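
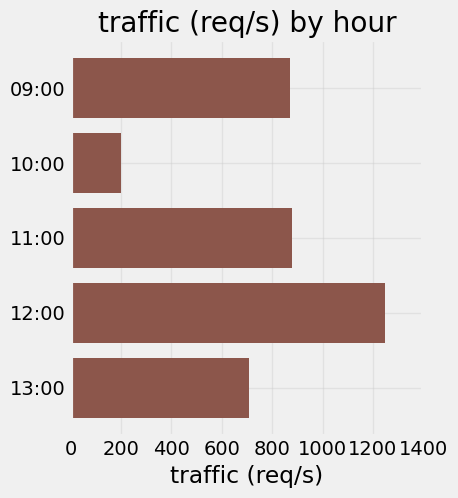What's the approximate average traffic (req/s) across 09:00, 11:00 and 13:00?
(800 + 800 + 800) / 3 ≈ 800.

≈ 800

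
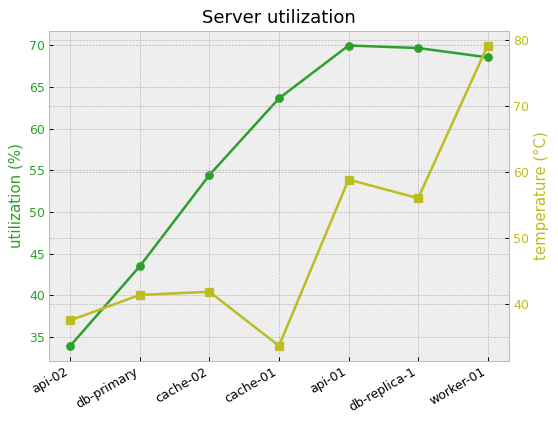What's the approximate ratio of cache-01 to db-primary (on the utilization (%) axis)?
cache-01 ≈ 65, db-primary ≈ 45; 65/45 ≈ 1.44.

≈ 1.44×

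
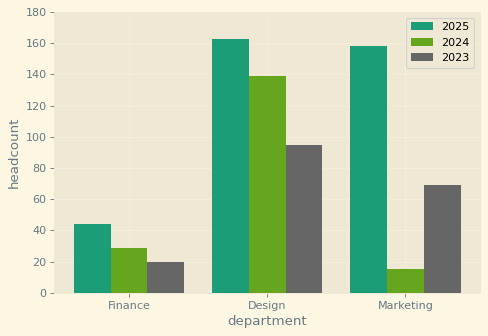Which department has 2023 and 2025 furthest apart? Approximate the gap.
Marketing: 2023 ≈ 60, 2025 ≈ 160 → gap ≈ 100. Next-largest (Design) is only ≈ 60.

Marketing, ≈ 100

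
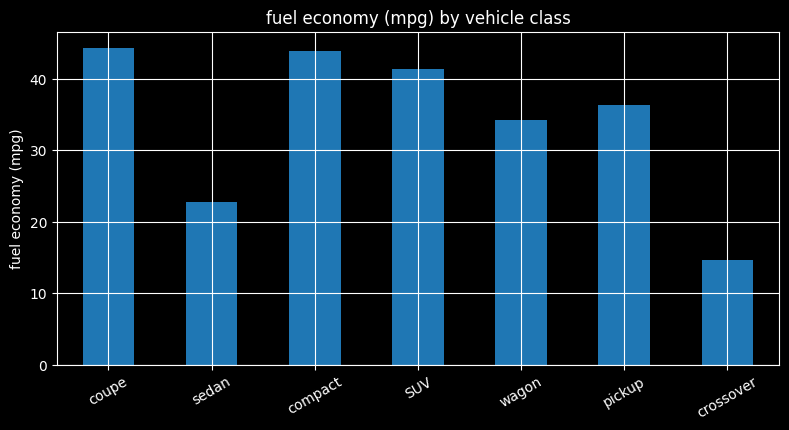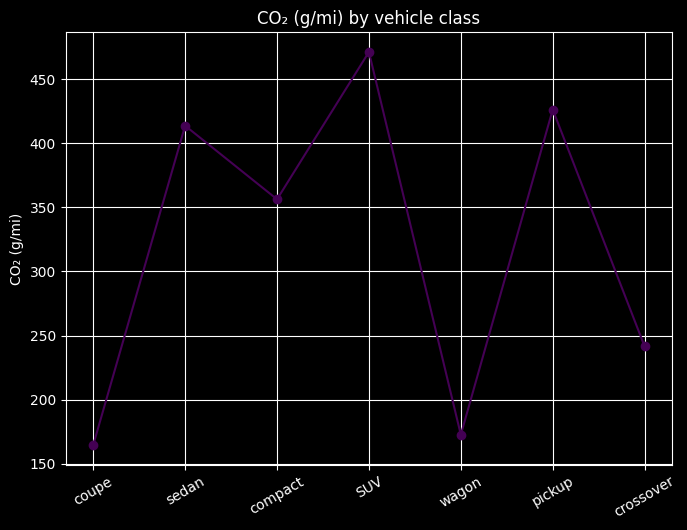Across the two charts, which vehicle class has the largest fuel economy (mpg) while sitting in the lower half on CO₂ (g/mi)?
coupe

Chart 2 median CO₂ (g/mi) ≈ 350; below-median vehicle classes: coupe, wagon, crossover. Among those, coupe has the highest fuel economy (mpg) (≈ 45).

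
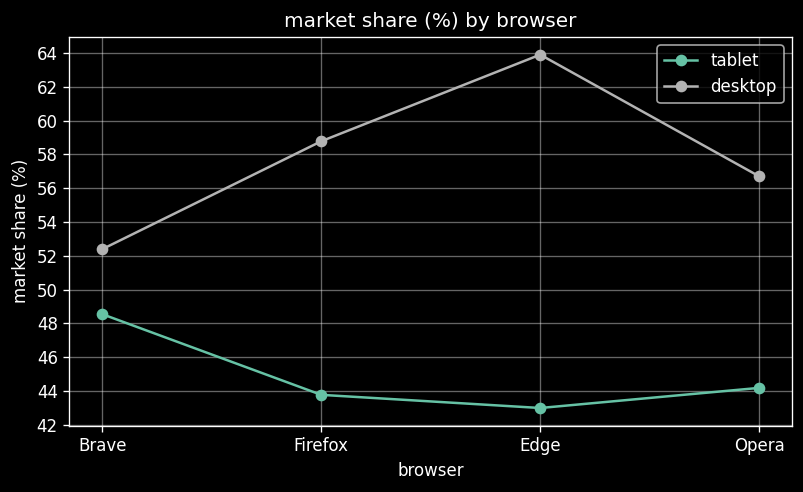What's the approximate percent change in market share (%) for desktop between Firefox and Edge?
Firefox ≈ 58, Edge ≈ 64; (64 − 58) / 58 ≈ +10.3%.

≈ +10.3%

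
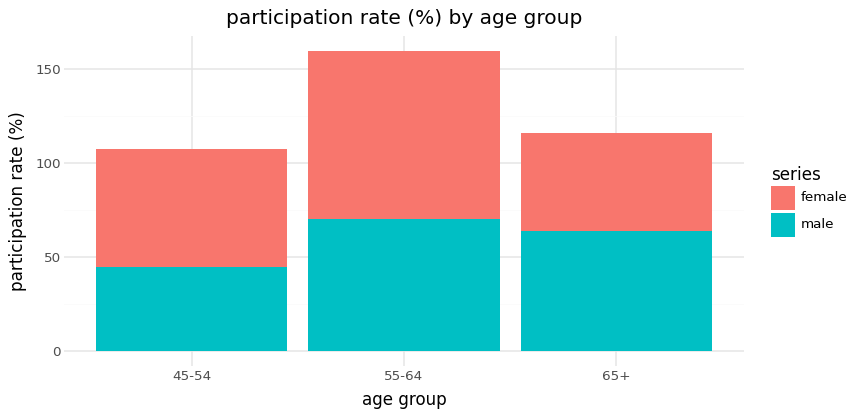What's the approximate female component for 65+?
female top ≈ 120, bottom ≈ 60; segment ≈ 60.

≈ 60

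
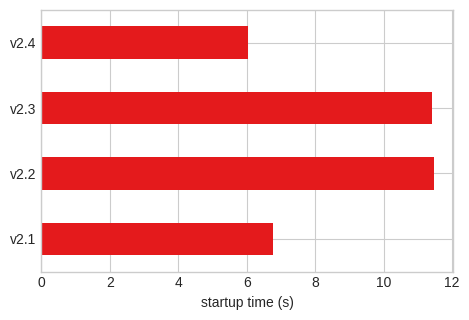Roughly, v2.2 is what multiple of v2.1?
≈ 1.57×

v2.2 ≈ 11, v2.1 ≈ 7; 11/7 ≈ 1.57.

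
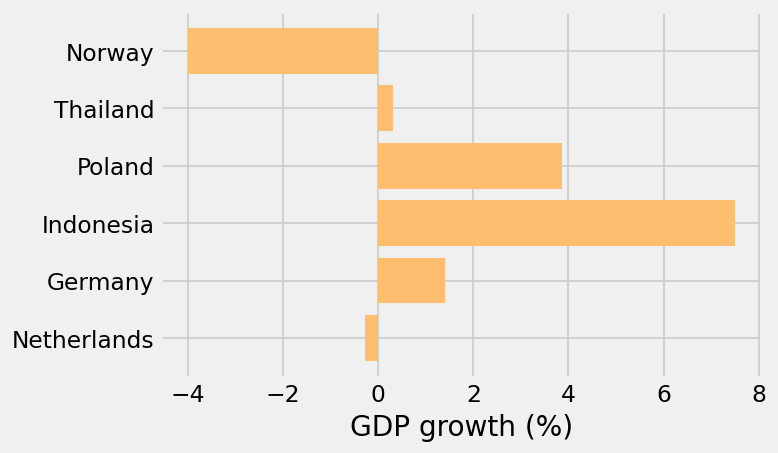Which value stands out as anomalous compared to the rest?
Indonesia ≈ 7; the rest sit between ≈ -4 and ≈ 4.

Indonesia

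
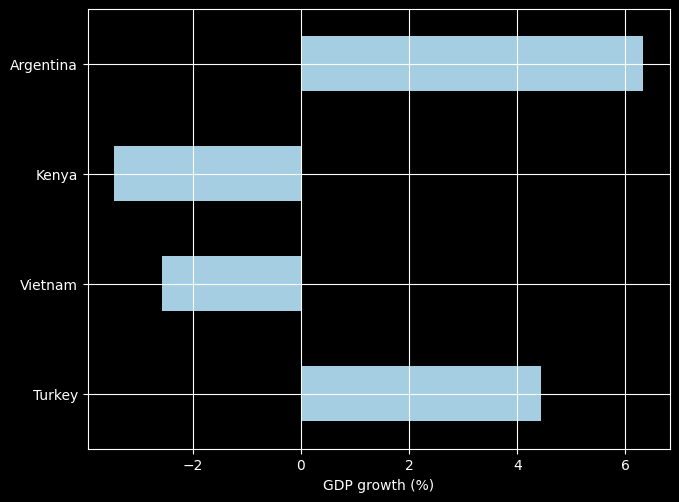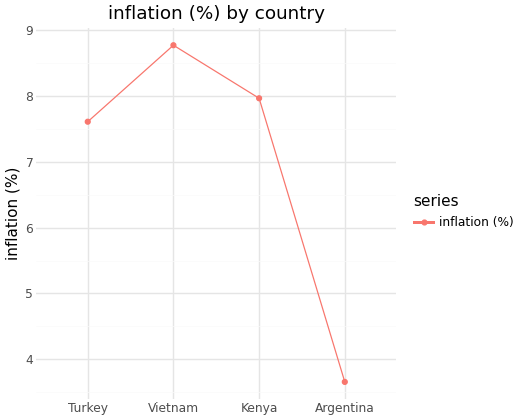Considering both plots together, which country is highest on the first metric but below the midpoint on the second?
Argentina

Chart 2 median inflation (%) ≈ 8; below-median countries: Turkey, Argentina. Among those, Argentina has the highest GDP growth (%) (≈ 6).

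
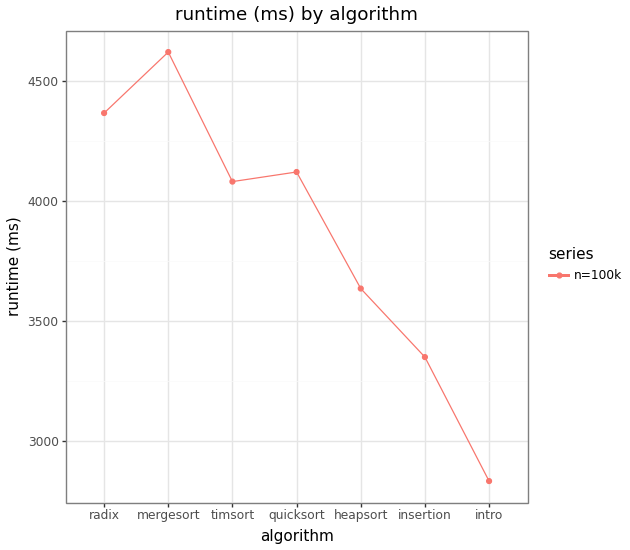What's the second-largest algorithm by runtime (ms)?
Top 3: mergesort ≈ 4600, radix ≈ 4400, quicksort ≈ 4200.

radix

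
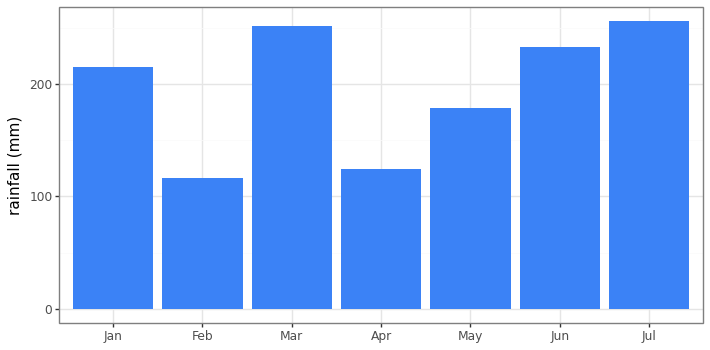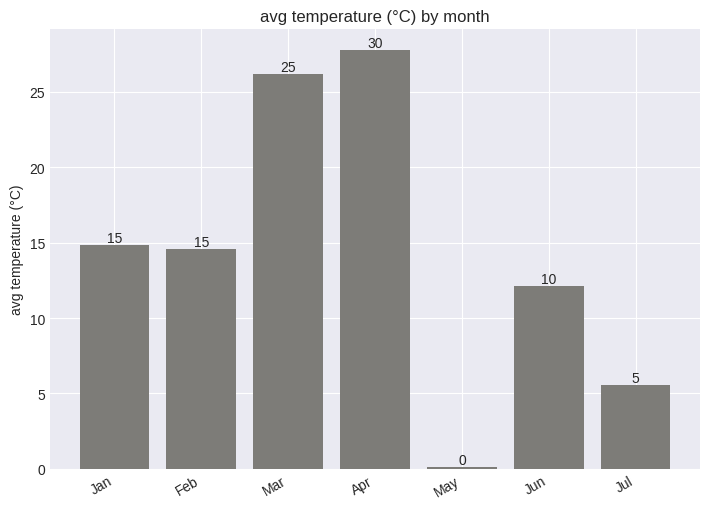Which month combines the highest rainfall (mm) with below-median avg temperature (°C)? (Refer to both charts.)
Chart 2 median avg temperature (°C) ≈ 15; below-median months: May, Jun, Jul. Among those, Jul has the highest rainfall (mm) (≈ 250).

Jul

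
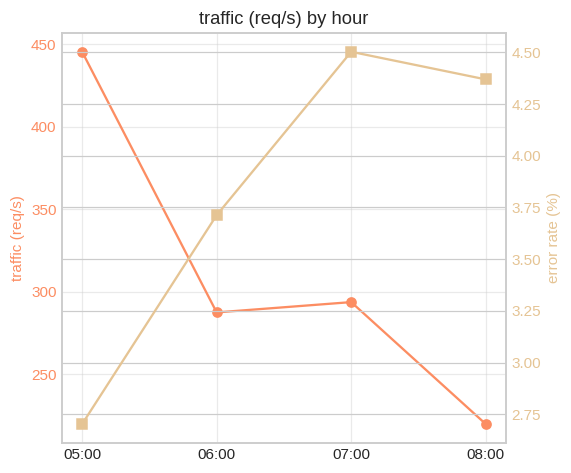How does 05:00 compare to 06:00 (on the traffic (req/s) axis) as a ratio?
≈ 1.57×

05:00 ≈ 440, 06:00 ≈ 280; 440/280 ≈ 1.57.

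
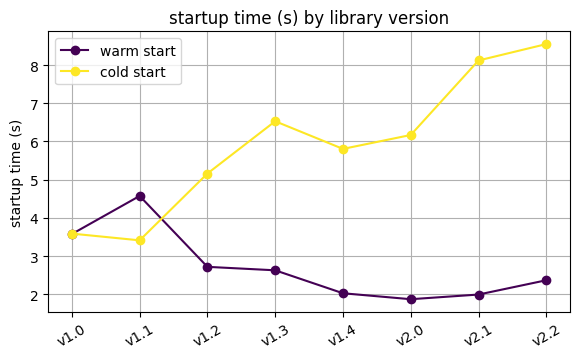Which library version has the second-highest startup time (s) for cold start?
v2.1

Top 3 for cold start: v2.2 ≈ 9, v2.1 ≈ 8, v1.3 ≈ 7.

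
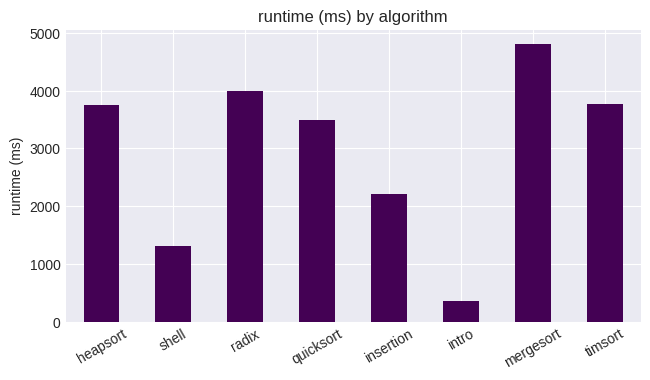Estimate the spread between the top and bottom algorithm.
≈ 4500

Max mergesort ≈ 5000, min intro ≈ 500; range ≈ 4500.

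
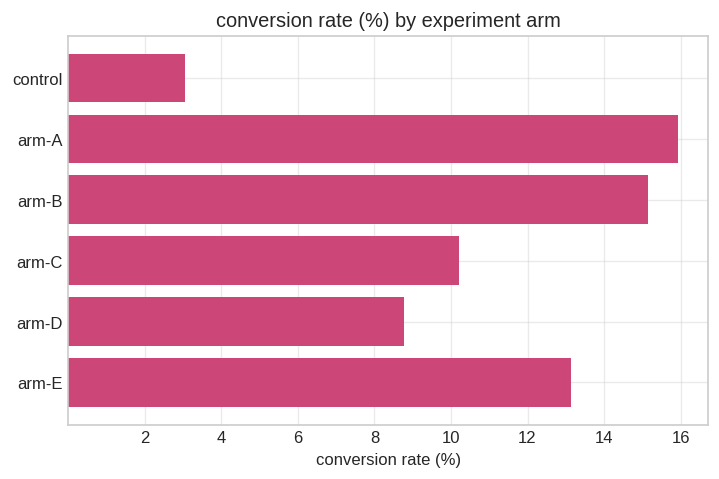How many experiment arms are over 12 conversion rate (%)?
Above 12: arm-A, arm-B, arm-E.

3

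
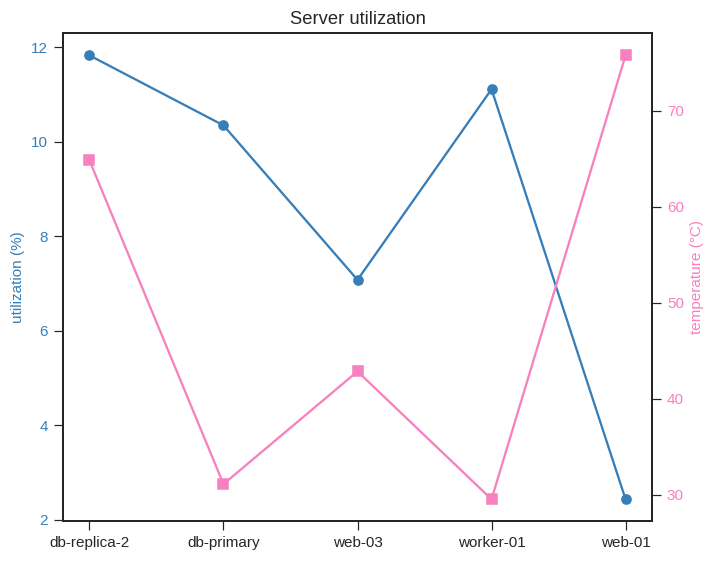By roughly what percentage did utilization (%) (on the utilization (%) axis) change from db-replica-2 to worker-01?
≈ -8.3%

db-replica-2 ≈ 12, worker-01 ≈ 11; (11 − 12) / 12 ≈ -8.3%.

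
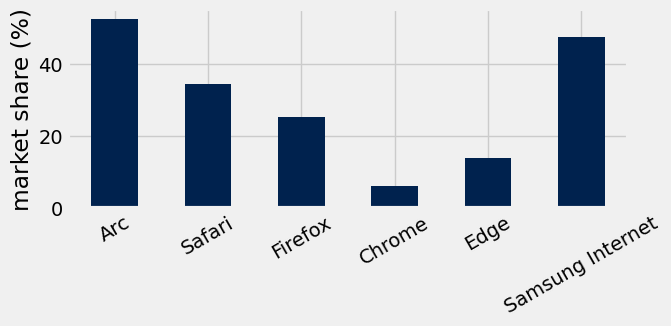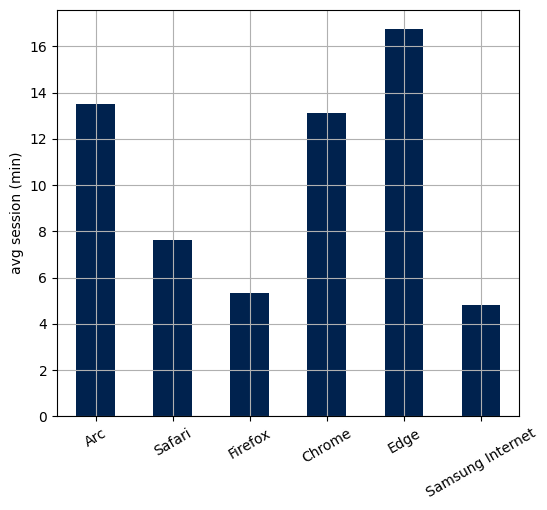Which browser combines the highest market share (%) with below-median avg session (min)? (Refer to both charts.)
Samsung Internet

Chart 2 median avg session (min) ≈ 10; below-median browsers: Safari, Firefox, Samsung Internet. Among those, Samsung Internet has the highest market share (%) (≈ 45).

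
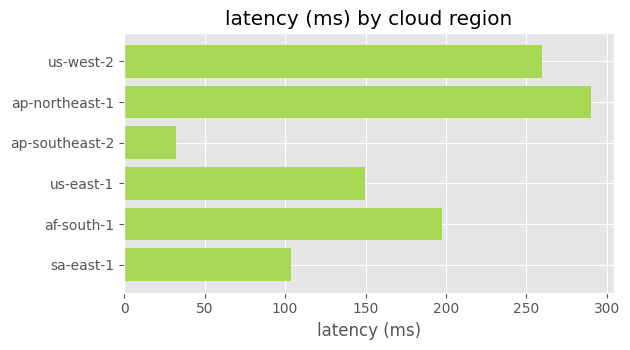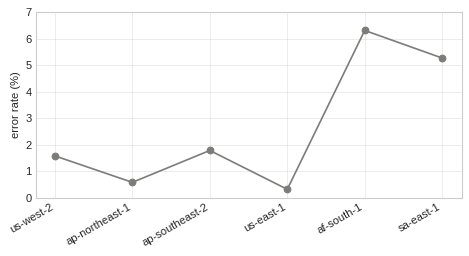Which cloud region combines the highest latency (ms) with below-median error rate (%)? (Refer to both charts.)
Chart 2 median error rate (%) ≈ 2; below-median cloud regions: us-west-2, ap-northeast-1, us-east-1. Among those, ap-northeast-1 has the highest latency (ms) (≈ 300).

ap-northeast-1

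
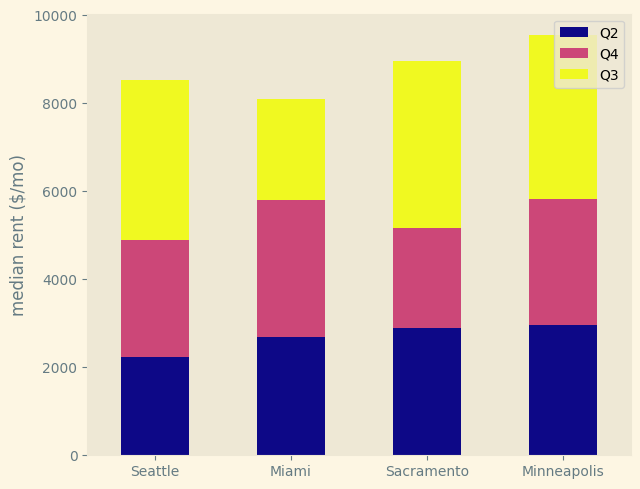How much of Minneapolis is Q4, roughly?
Q4 top ≈ 6000, bottom ≈ 3000; segment ≈ 3000.

≈ 3000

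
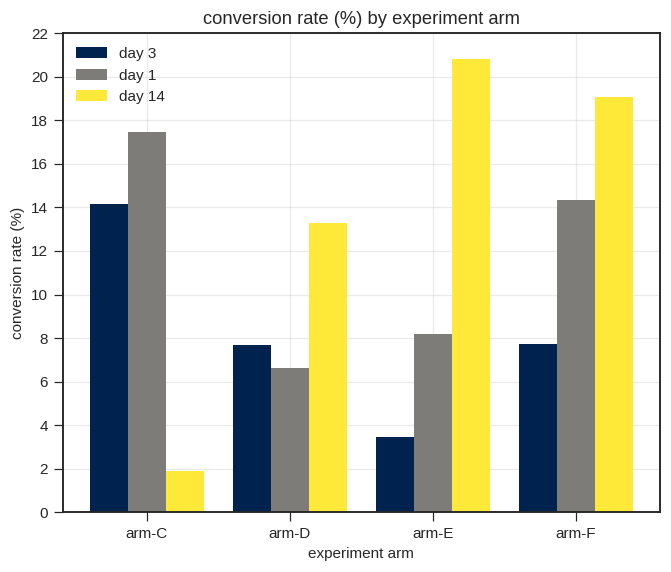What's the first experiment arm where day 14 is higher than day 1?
arm-D

arm-C: day 14 ≈ 2 vs day 1 ≈ 18 (not yet); arm-D: day 14 ≈ 14 vs day 1 ≈ 6 (first crossover).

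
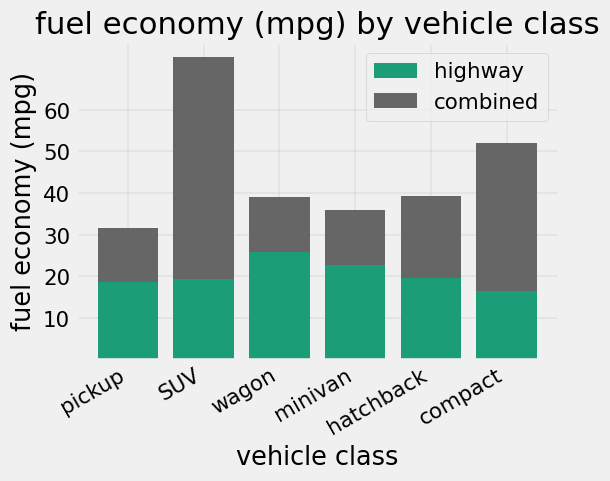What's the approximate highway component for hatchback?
≈ 20

highway top ≈ 20, bottom ≈ 0; segment ≈ 20.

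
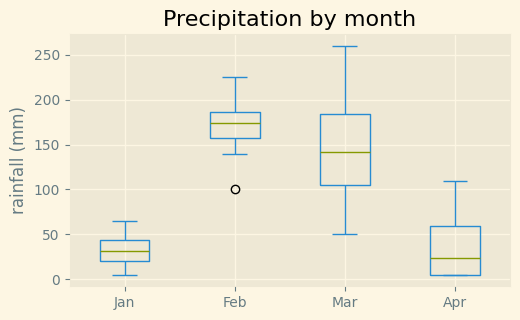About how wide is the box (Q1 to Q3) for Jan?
≈ 20

Q3 ≈ 40, Q1 ≈ 20; IQR ≈ 20.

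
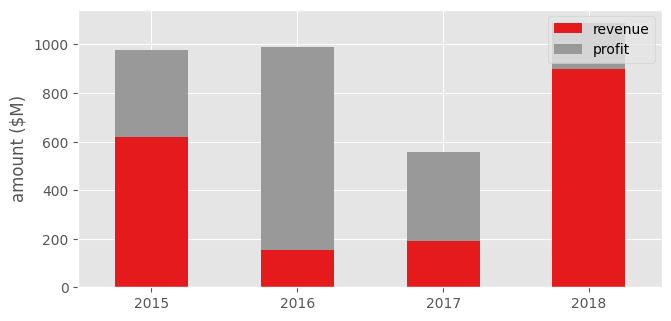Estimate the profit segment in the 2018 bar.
profit top ≈ 1100, bottom ≈ 900; segment ≈ 200.

≈ 200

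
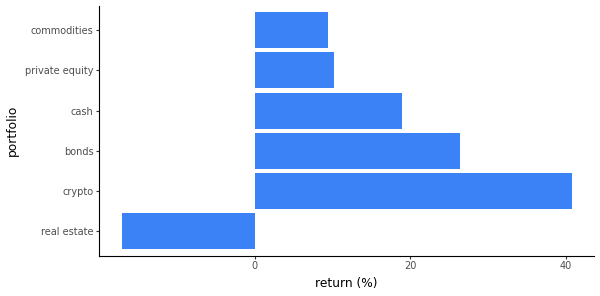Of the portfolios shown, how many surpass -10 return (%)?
Above -10: crypto, bonds, cash, private equity, commodities.

5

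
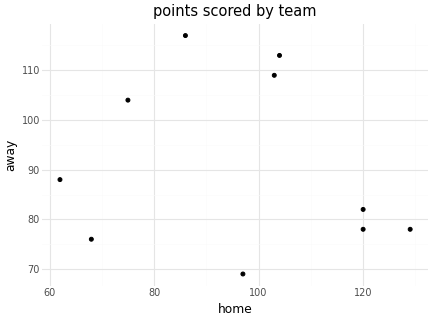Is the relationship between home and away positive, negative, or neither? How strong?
no clear correlation

Points are roughly uncorrelated; weak (|r| ≈ 0.2).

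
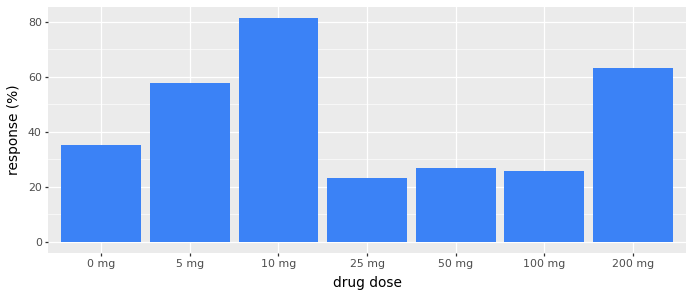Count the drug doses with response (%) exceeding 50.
3

Above 50: 5 mg, 10 mg, 200 mg.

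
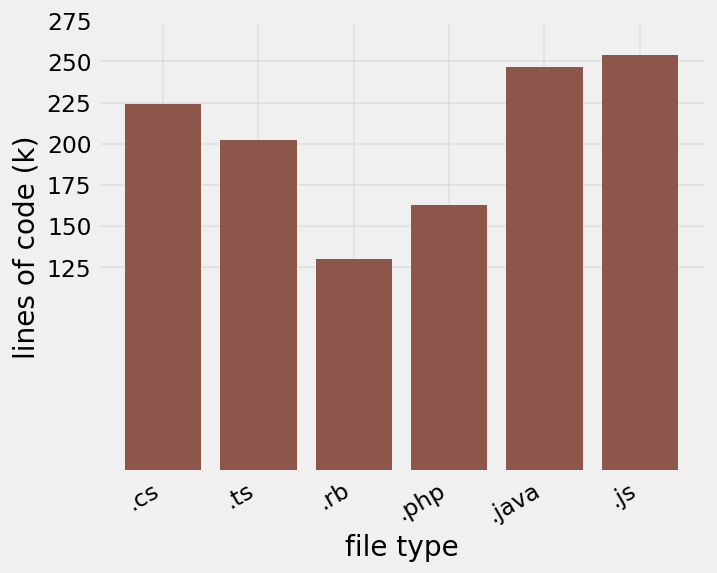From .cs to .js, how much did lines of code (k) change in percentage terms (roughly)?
≈ +11.1%

.cs ≈ 225, .js ≈ 250; (250 − 225) / 225 ≈ +11.1%.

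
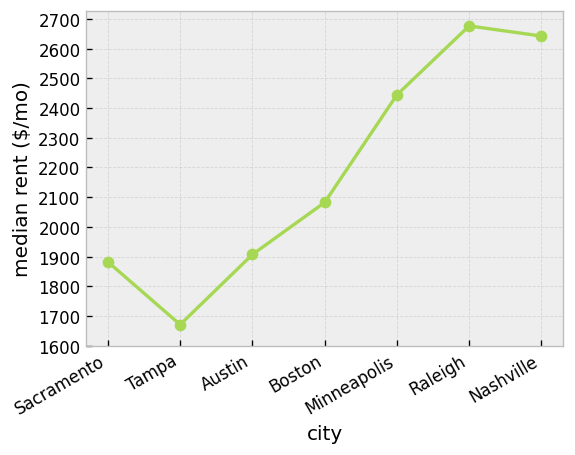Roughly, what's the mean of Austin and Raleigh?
≈ 2300

(1900 + 2700) / 2 ≈ 2300.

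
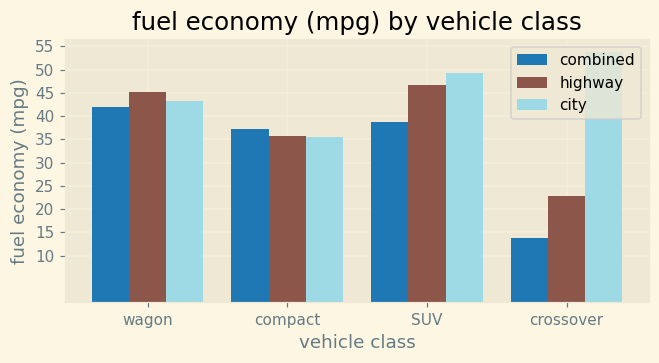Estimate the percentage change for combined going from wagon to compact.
≈ -12.5%

wagon ≈ 40, compact ≈ 35; (35 − 40) / 40 ≈ -12.5%.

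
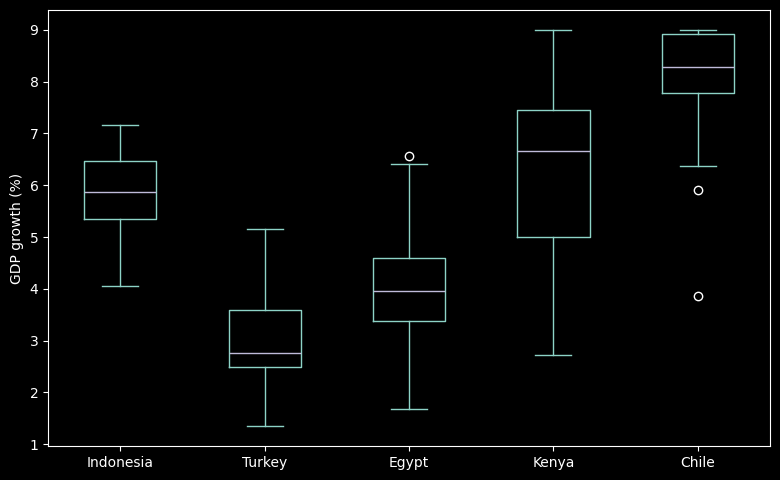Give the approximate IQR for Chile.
Q3 ≈ 9.0, Q1 ≈ 8.0; IQR ≈ 1.0.

≈ 1.0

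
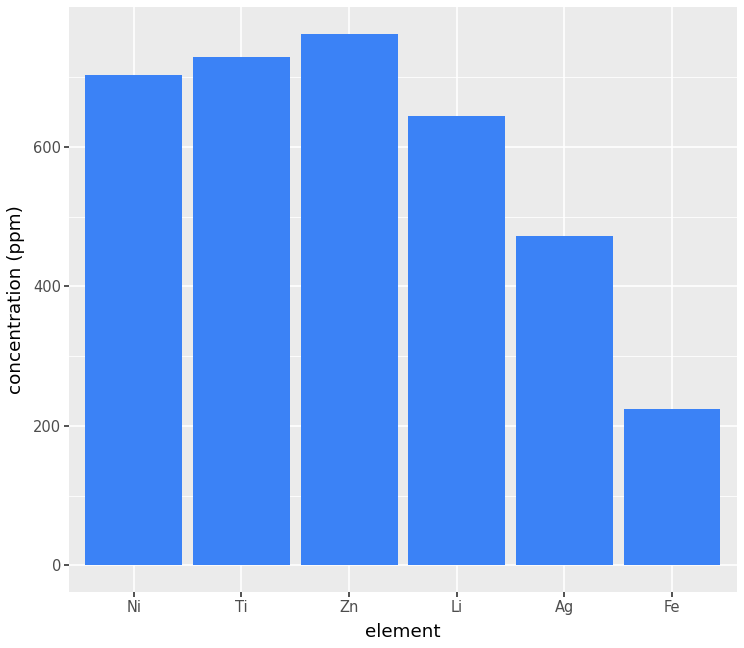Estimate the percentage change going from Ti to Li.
Ti ≈ 700, Li ≈ 600; (600 − 700) / 700 ≈ -14.3%.

≈ -14.3%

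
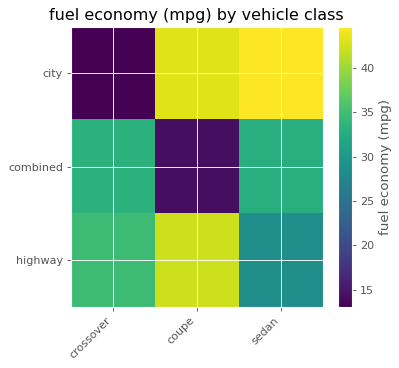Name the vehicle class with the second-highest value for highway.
Top 3 for highway: coupe ≈ 40, crossover ≈ 35, sedan ≈ 30.

crossover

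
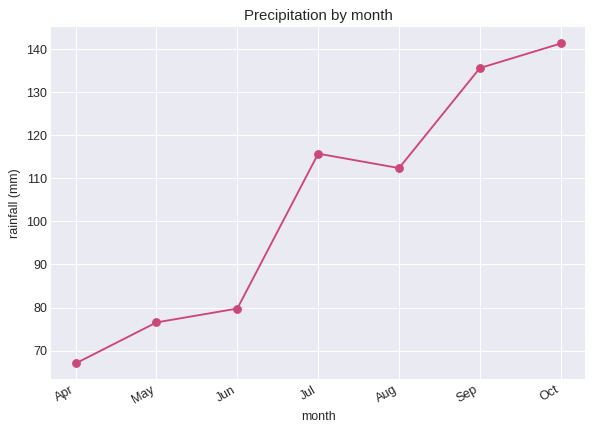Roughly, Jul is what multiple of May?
Jul ≈ 120, May ≈ 80; 120/80 ≈ 1.5.

≈ 1.5×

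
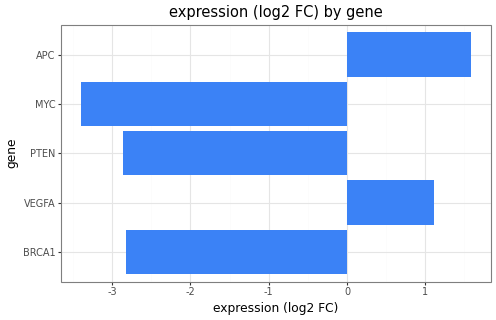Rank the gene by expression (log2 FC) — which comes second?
Top 3: APC ≈ 1.5, VEGFA ≈ 1.0, BRCA1 ≈ -3.0.

VEGFA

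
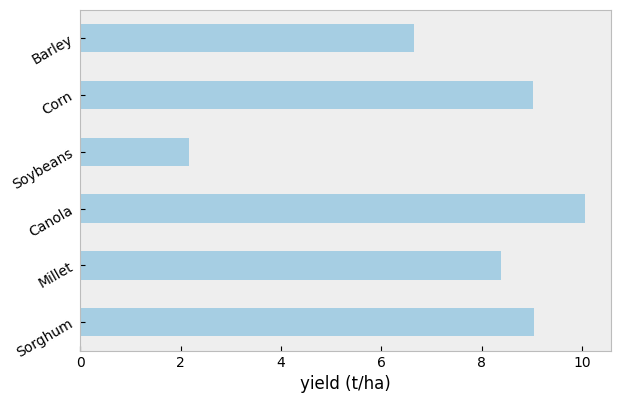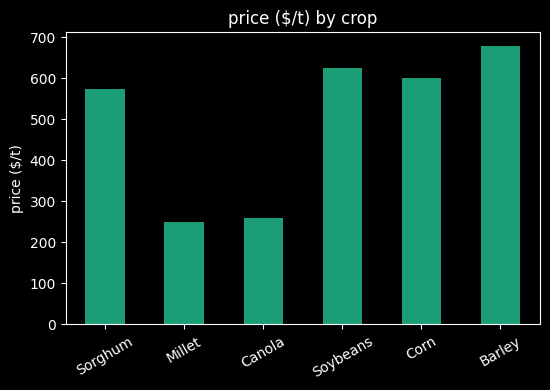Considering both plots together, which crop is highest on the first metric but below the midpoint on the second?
Chart 2 median price ($/t) ≈ 600; below-median crops: Sorghum, Millet, Canola. Among those, Canola has the highest yield (t/ha) (≈ 10).

Canola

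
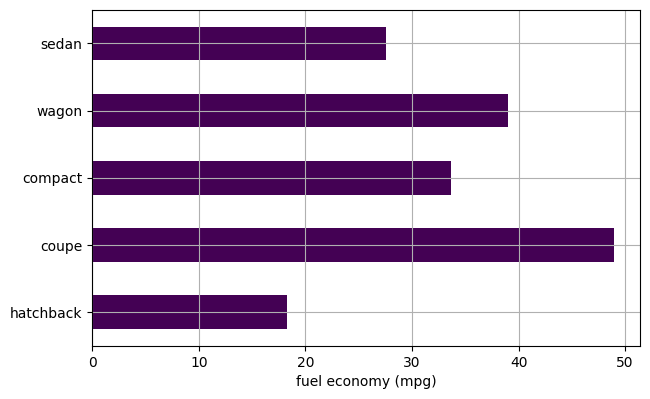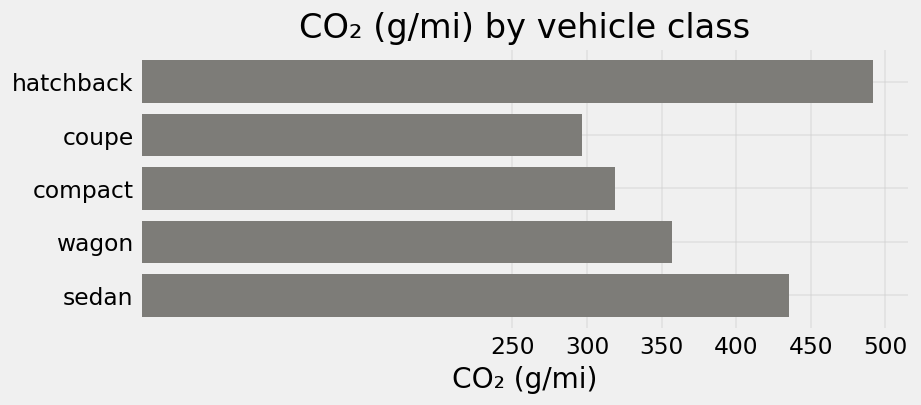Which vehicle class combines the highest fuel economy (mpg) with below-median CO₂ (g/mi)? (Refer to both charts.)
Chart 2 median CO₂ (g/mi) ≈ 350; below-median vehicle classes: coupe, compact. Among those, coupe has the highest fuel economy (mpg) (≈ 50).

coupe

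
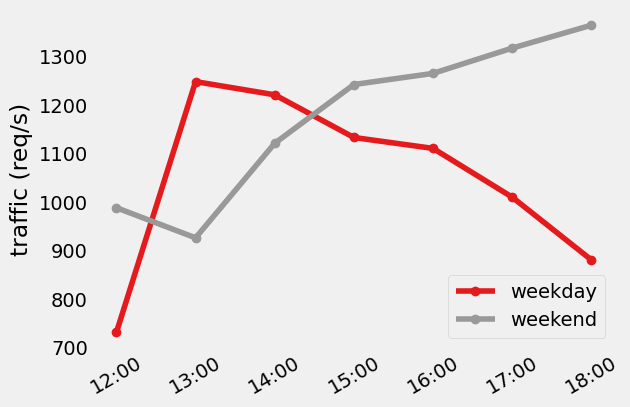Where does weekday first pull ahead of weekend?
12:00: weekday ≈ 700 vs weekend ≈ 1000 (not yet); 13:00: weekday ≈ 1200 vs weekend ≈ 900 (first crossover).

13:00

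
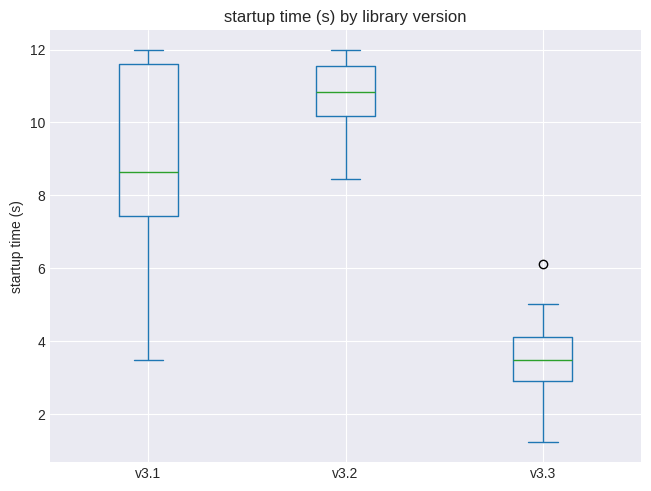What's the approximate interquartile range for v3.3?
≈ 1

Q3 ≈ 4, Q1 ≈ 3; IQR ≈ 1.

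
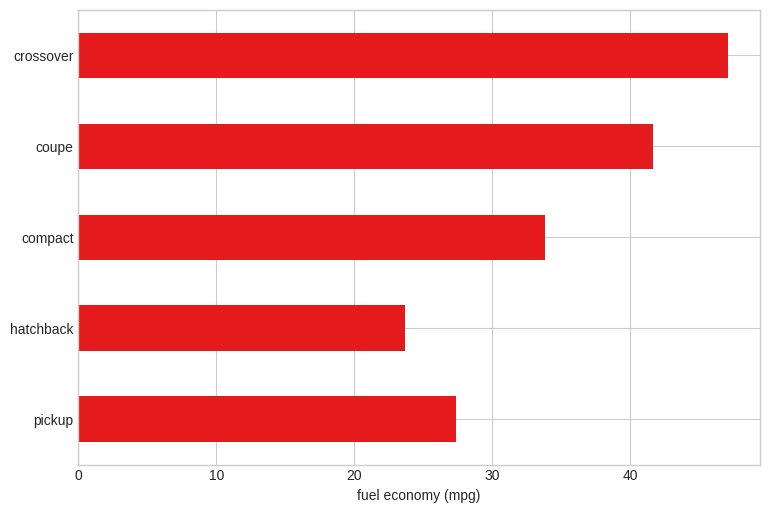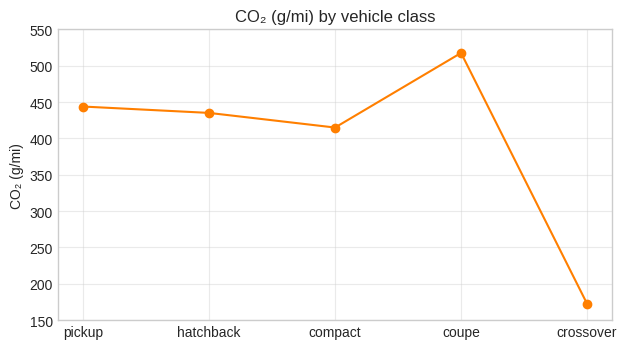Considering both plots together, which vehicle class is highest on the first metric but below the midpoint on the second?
Chart 2 median CO₂ (g/mi) ≈ 450; below-median vehicle classes: compact, crossover. Among those, crossover has the highest fuel economy (mpg) (≈ 45).

crossover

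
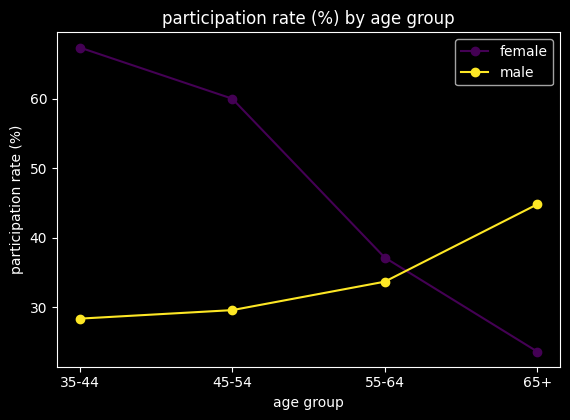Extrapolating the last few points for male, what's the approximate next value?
Last three: 30, 35, 45 → slope ≈ 7.5/step → next ≈ 52.5.

≈ 52.5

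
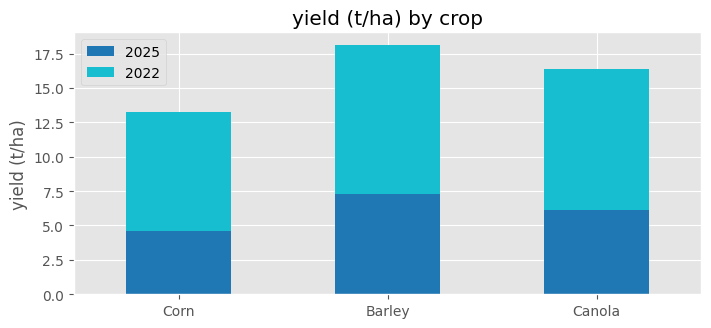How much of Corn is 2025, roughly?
≈ 4

2025 top ≈ 4, bottom ≈ 0; segment ≈ 4.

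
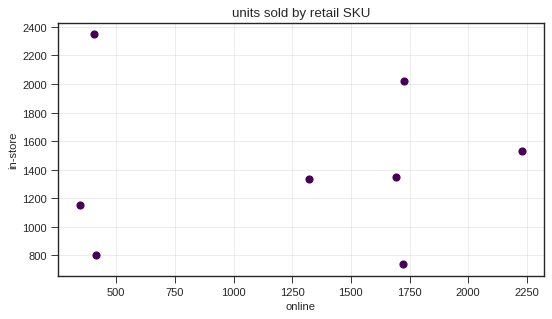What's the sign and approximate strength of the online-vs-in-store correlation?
no clear correlation

Points are roughly uncorrelated; weak (|r| ≈ 0.0).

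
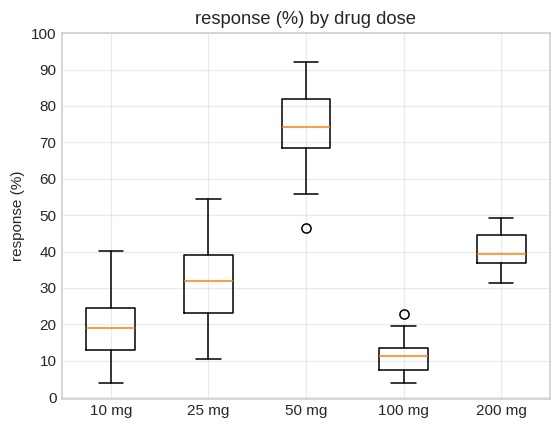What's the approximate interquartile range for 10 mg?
≈ 10

Q3 ≈ 20, Q1 ≈ 10; IQR ≈ 10.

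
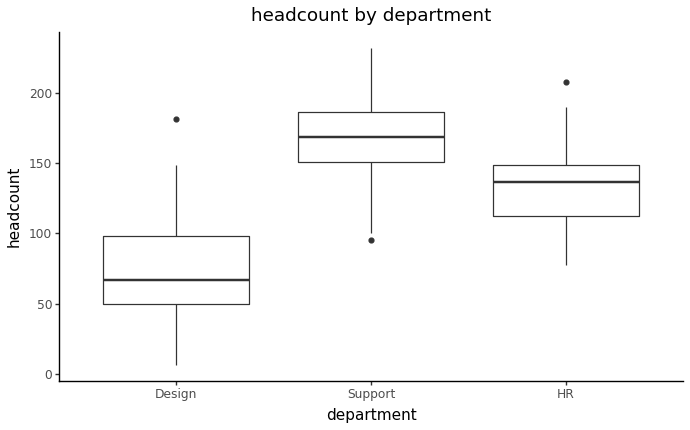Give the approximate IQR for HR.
Q3 ≈ 150, Q1 ≈ 110; IQR ≈ 40.

≈ 40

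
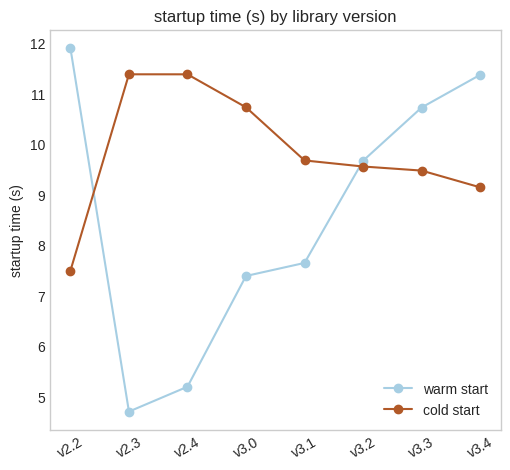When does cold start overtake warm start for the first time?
v2.3

v2.2: cold start ≈ 7 vs warm start ≈ 12 (not yet); v2.3: cold start ≈ 11 vs warm start ≈ 5 (first crossover).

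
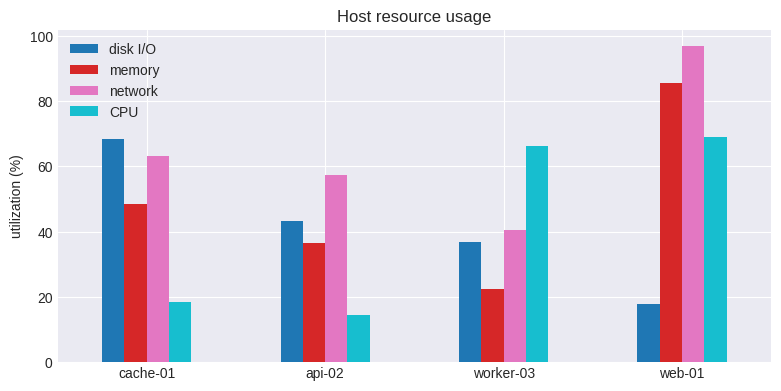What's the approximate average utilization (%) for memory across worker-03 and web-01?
(20 + 90) / 2 ≈ 55.

≈ 55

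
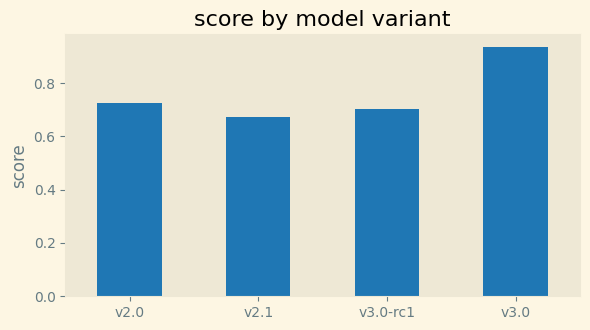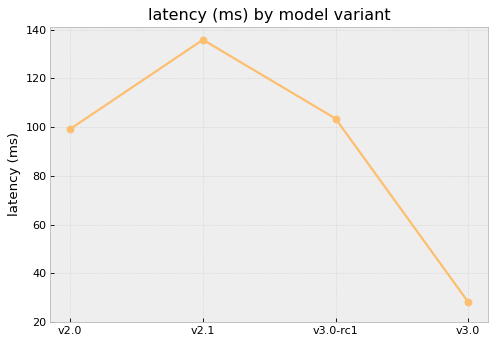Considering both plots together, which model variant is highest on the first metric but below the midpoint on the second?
Chart 2 median latency (ms) ≈ 100; below-median model variants: v2.0, v3.0. Among those, v3.0 has the highest score (≈ 0.9).

v3.0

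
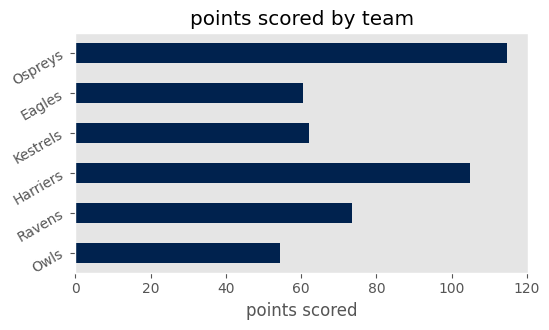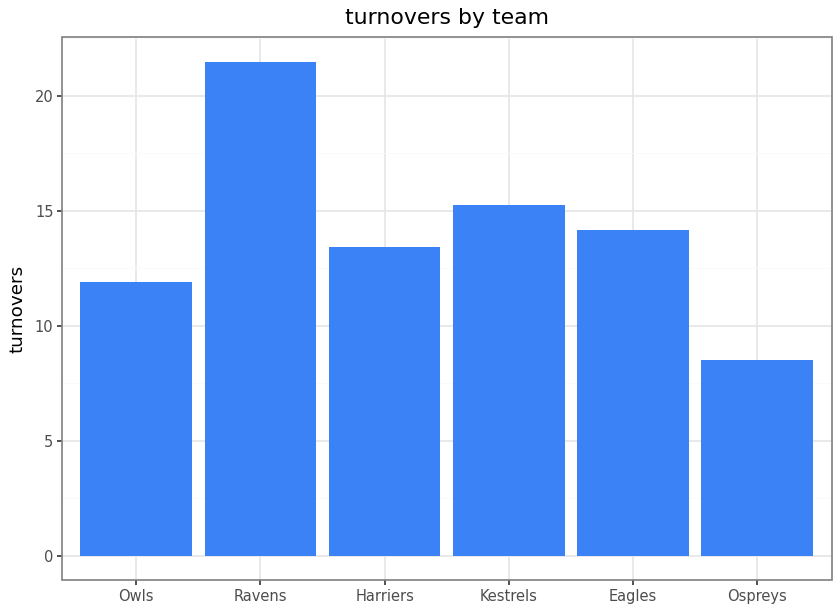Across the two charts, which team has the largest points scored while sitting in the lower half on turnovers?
Ospreys

Chart 2 median turnovers ≈ 14; below-median teams: Owls, Harriers, Ospreys. Among those, Ospreys has the highest points scored (≈ 120).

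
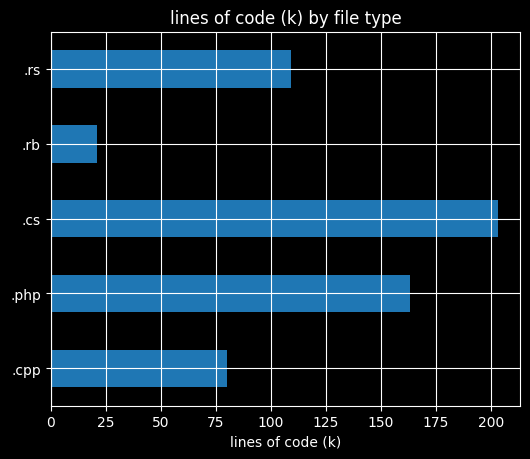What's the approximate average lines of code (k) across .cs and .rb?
≈ 110

(200 + 20) / 2 ≈ 110.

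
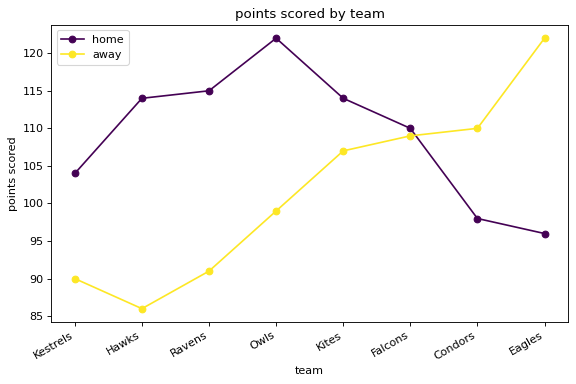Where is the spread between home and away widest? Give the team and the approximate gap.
Hawks: home ≈ 115, away ≈ 85 → gap ≈ 30. Next-largest (Eagles) is only ≈ 25.

Hawks, ≈ 30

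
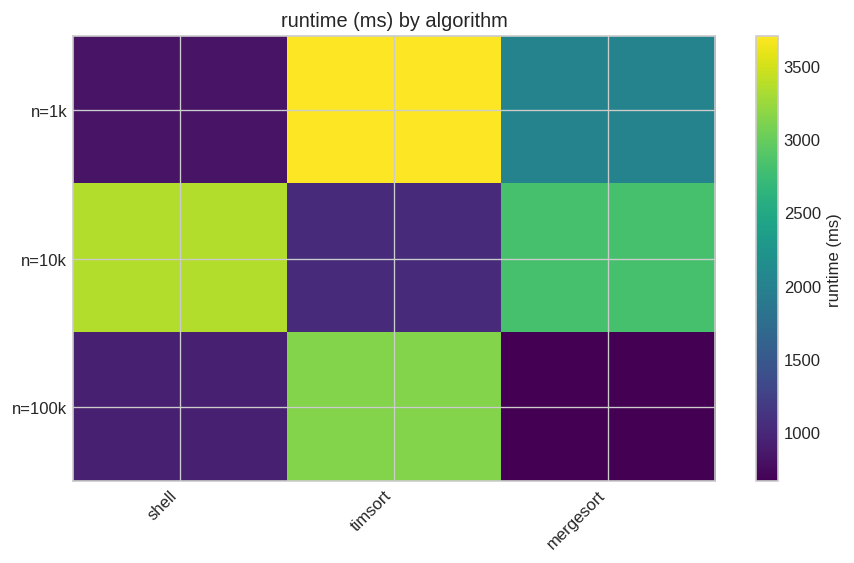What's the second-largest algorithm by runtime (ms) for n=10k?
Top 3 for n=10k: shell ≈ 3500, mergesort ≈ 3000, timsort ≈ 1000.

mergesort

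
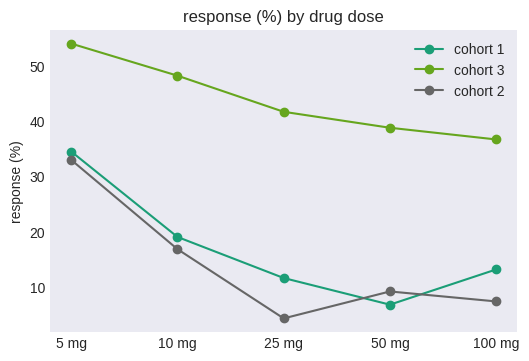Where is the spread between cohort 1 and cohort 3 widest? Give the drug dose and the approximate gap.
50 mg, ≈ 35 %

50 mg: cohort 1 ≈ 5, cohort 3 ≈ 40 → gap ≈ 35. Next-largest (25 mg) is only ≈ 30.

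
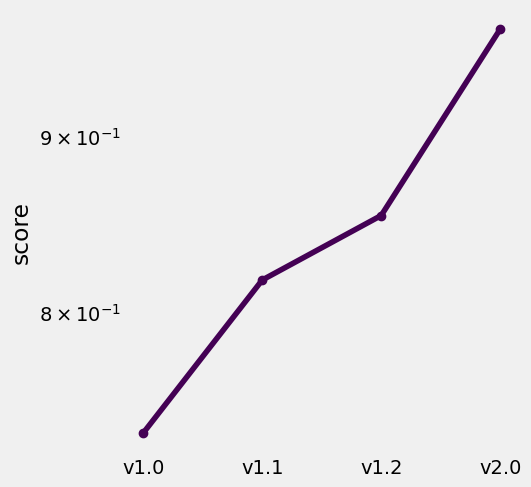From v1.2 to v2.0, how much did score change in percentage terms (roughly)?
≈ +11.6%

v1.2 ≈ 0.86, v2.0 ≈ 0.96; (0.96 − 0.86) / 0.86 ≈ +11.6%.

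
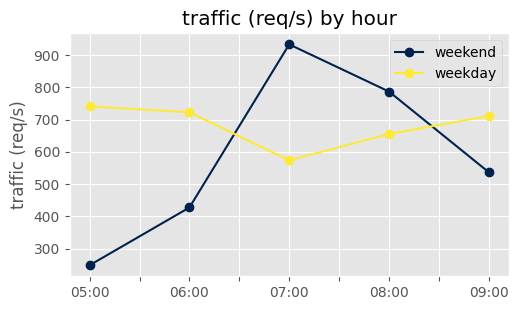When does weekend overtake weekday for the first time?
06:00: weekend ≈ 400 vs weekday ≈ 700 (not yet); 07:00: weekend ≈ 900 vs weekday ≈ 600 (first crossover).

07:00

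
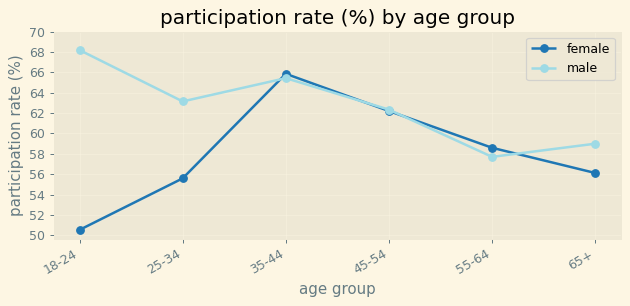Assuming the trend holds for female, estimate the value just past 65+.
Last three: 62, 58, 56 → slope ≈ -3/step → next ≈ 53.

≈ 53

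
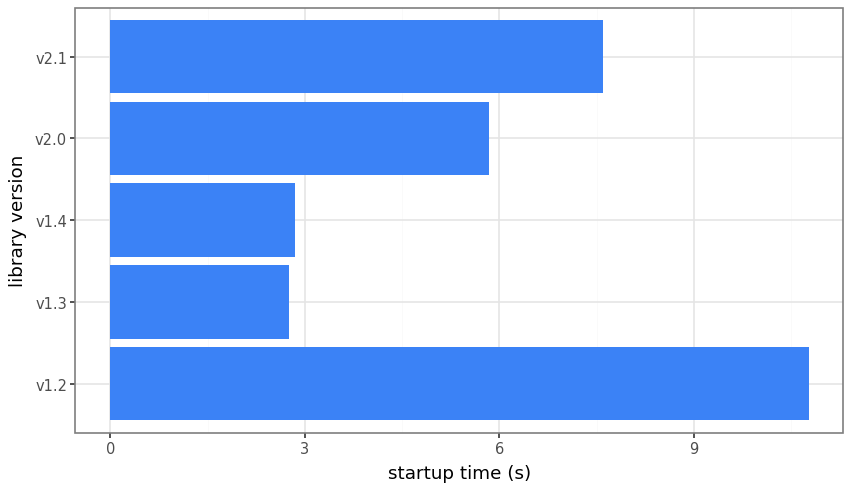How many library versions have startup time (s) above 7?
Above 7: v1.2, v2.1.

2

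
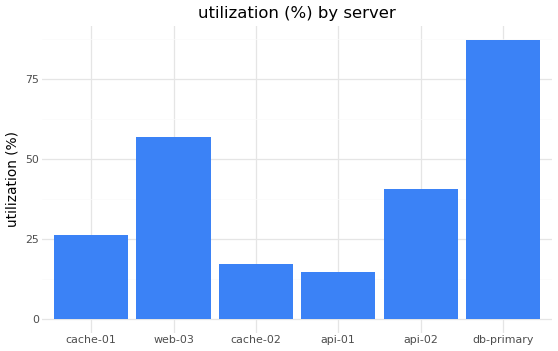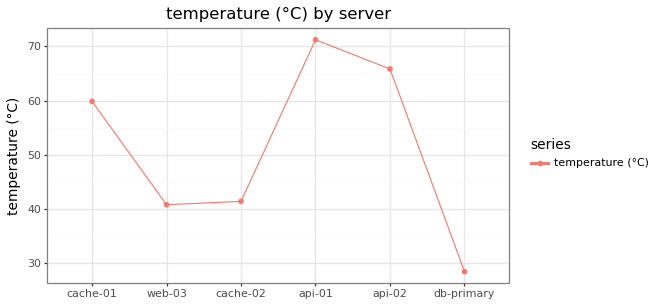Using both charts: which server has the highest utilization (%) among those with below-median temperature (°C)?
db-primary

Chart 2 median temperature (°C) ≈ 50; below-median servers: web-03, cache-02, db-primary. Among those, db-primary has the highest utilization (%) (≈ 90).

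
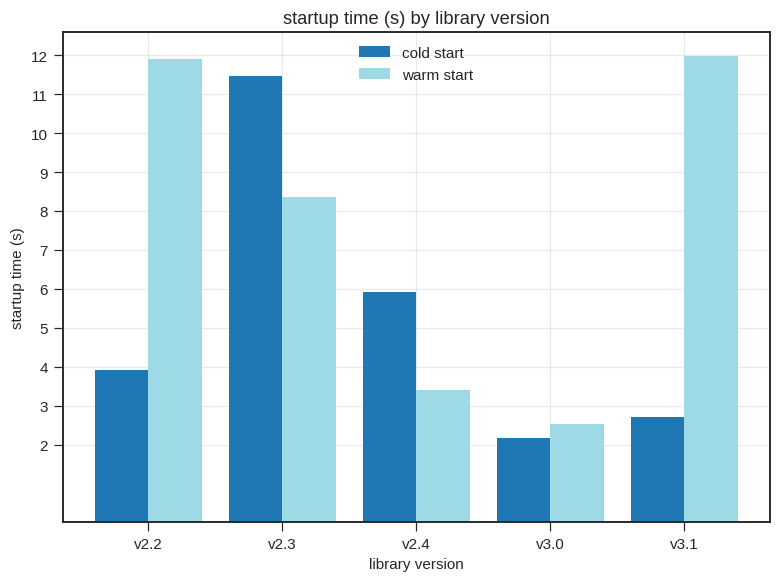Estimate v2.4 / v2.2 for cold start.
v2.4 ≈ 6, v2.2 ≈ 4; 6/4 ≈ 1.5.

≈ 1.5×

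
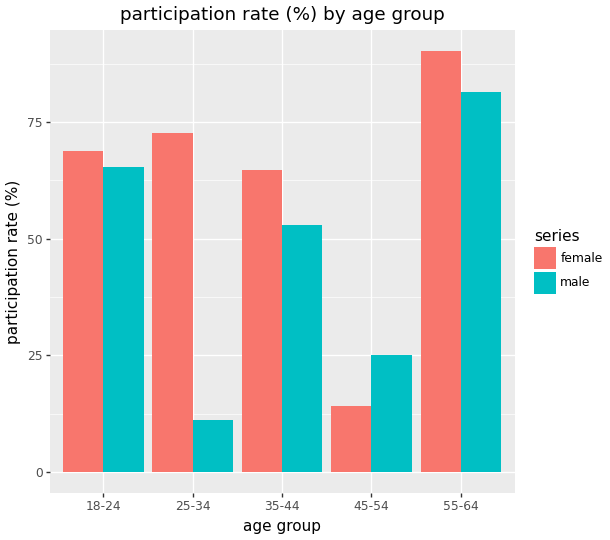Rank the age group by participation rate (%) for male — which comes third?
35-44

Top 4 for male: 55-64 ≈ 80, 18-24 ≈ 70, 35-44 ≈ 50, 45-54 ≈ 30.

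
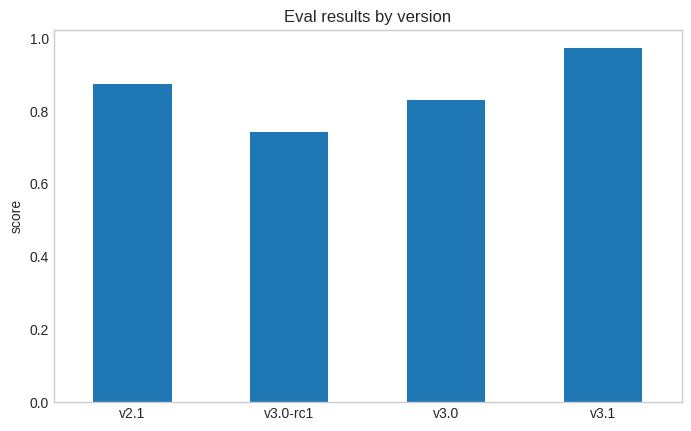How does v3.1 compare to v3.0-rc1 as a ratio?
≈ 1.43×

v3.1 ≈ 1.0, v3.0-rc1 ≈ 0.7; 1.0/0.7 ≈ 1.43.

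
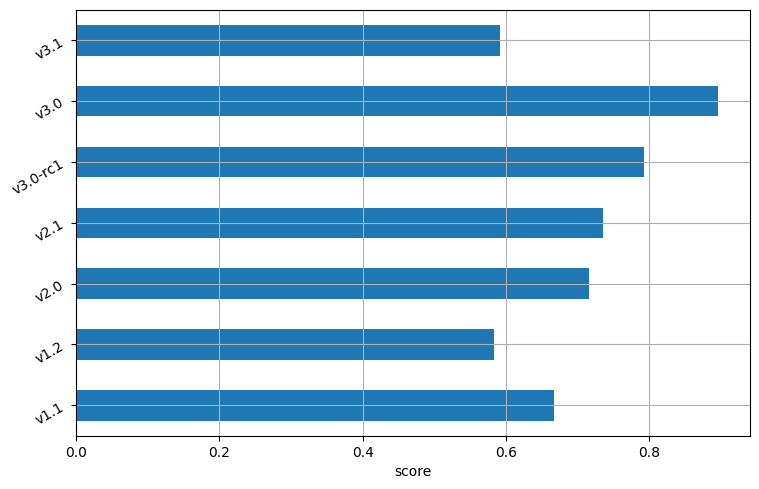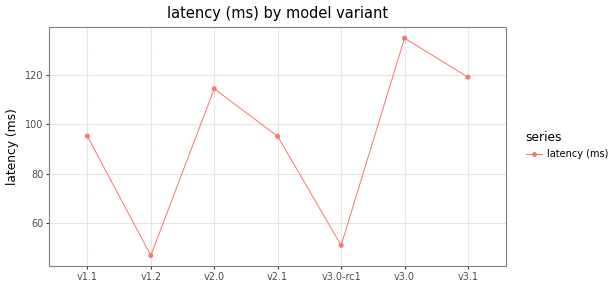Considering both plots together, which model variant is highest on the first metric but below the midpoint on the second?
v3.0-rc1

Chart 2 median latency (ms) ≈ 100; below-median model variants: v1.2, v2.1, v3.0-rc1. Among those, v3.0-rc1 has the highest score (≈ 0.8).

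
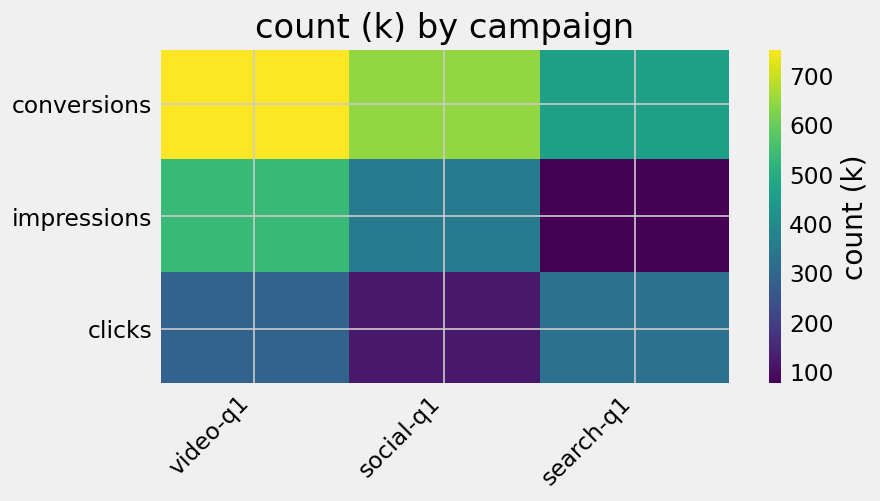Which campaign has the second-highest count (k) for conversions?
social-q1

Top 3 for conversions: video-q1 ≈ 800, social-q1 ≈ 600, search-q1 ≈ 500.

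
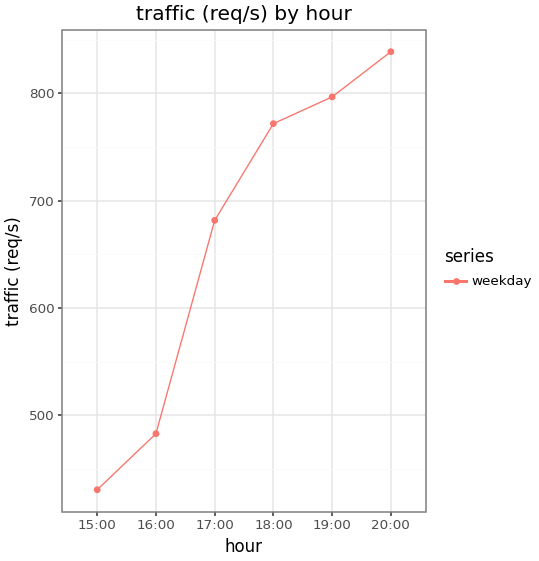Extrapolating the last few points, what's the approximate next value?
≈ 900

Last three: 750, 800, 850 → slope ≈ 50/step → next ≈ 900.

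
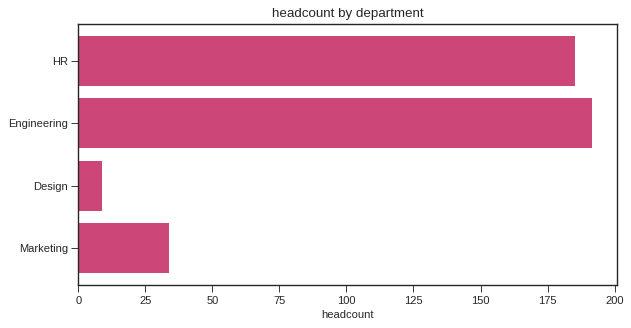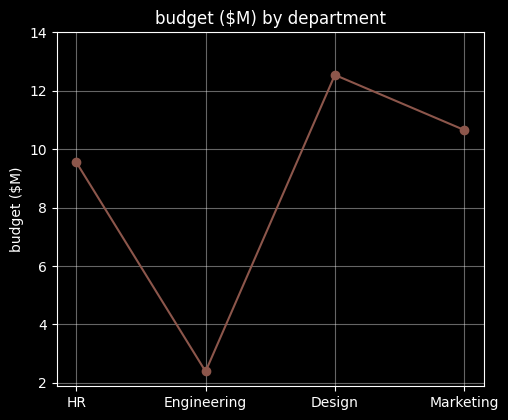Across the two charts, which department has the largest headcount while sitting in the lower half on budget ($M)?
Engineering

Chart 2 median budget ($M) ≈ 10; below-median departments: HR, Engineering. Among those, Engineering has the highest headcount (≈ 200).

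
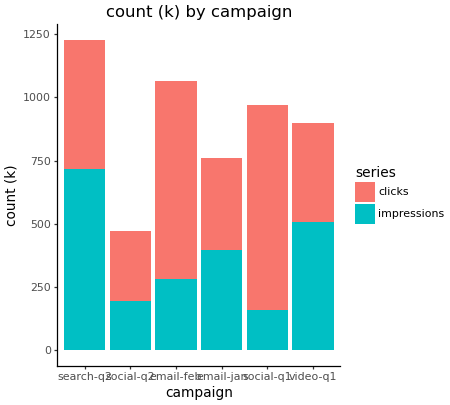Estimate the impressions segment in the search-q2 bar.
impressions top ≈ 800, bottom ≈ 0; segment ≈ 800.

≈ 800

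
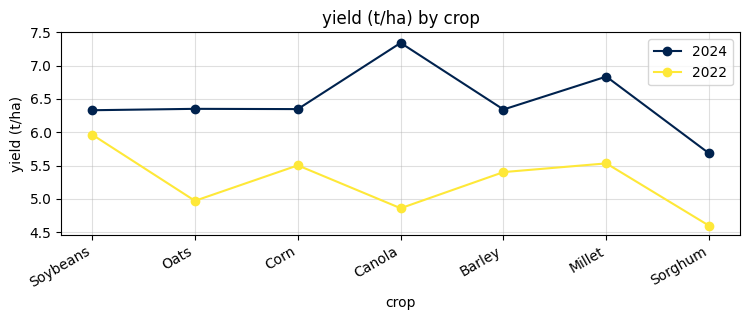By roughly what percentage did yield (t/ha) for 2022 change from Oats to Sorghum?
≈ -10%

Oats ≈ 5.0, Sorghum ≈ 4.5; (4.5 − 5.0) / 5.0 ≈ -10%.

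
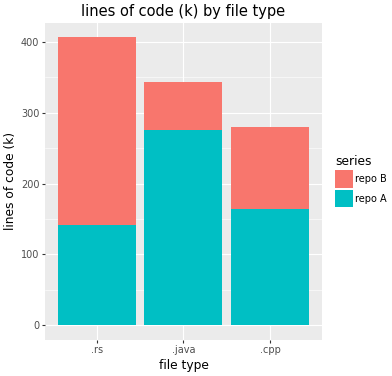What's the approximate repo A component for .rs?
repo A top ≈ 150, bottom ≈ 0; segment ≈ 150.

≈ 150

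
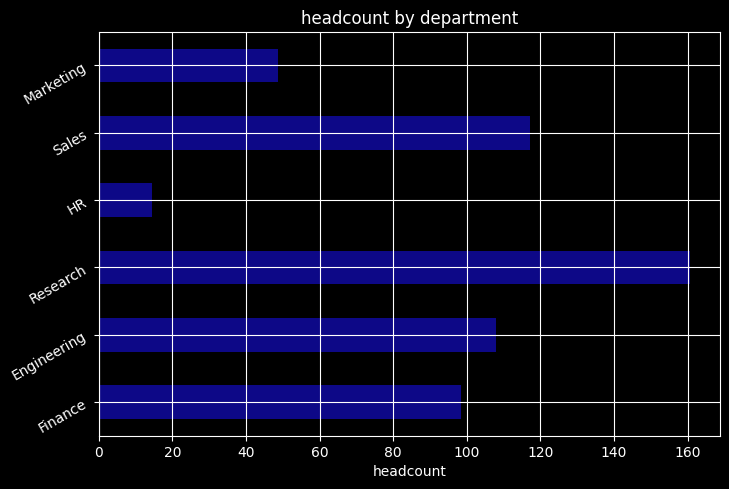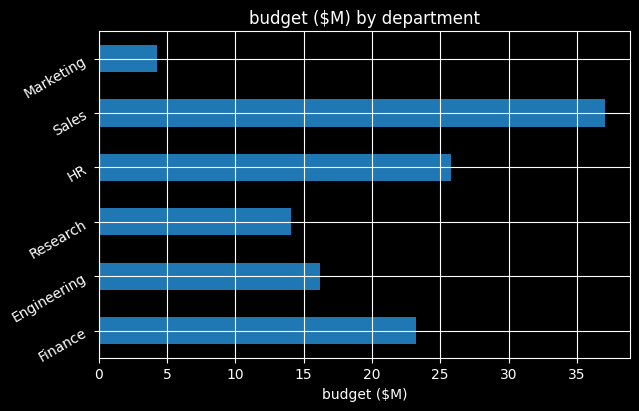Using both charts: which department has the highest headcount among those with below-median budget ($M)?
Research

Chart 2 median budget ($M) ≈ 20; below-median departments: Engineering, Research, Marketing. Among those, Research has the highest headcount (≈ 160).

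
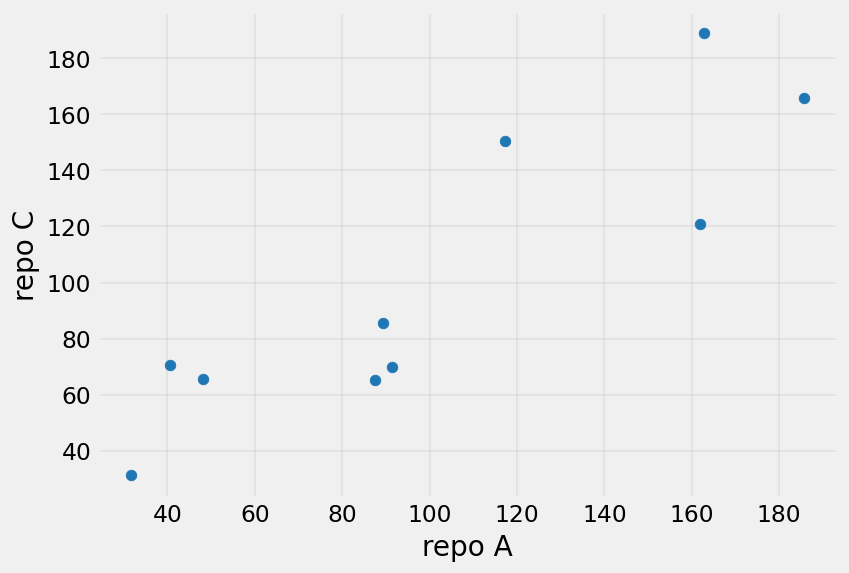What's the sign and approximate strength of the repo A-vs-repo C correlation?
positive, strong

Points are positively correlated; strong (|r| ≈ 0.9).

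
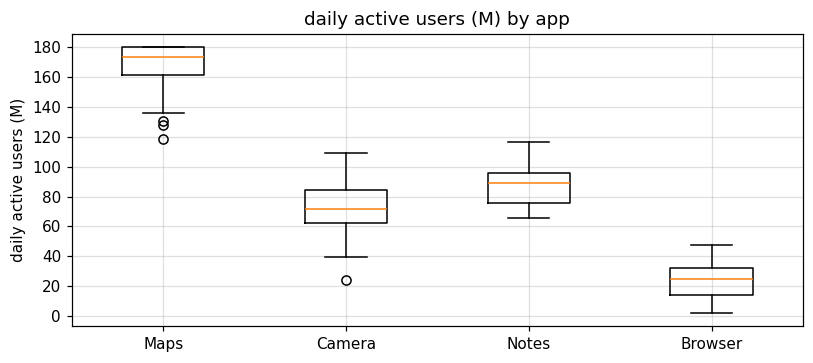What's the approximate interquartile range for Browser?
Q3 ≈ 40, Q1 ≈ 20; IQR ≈ 20.

≈ 20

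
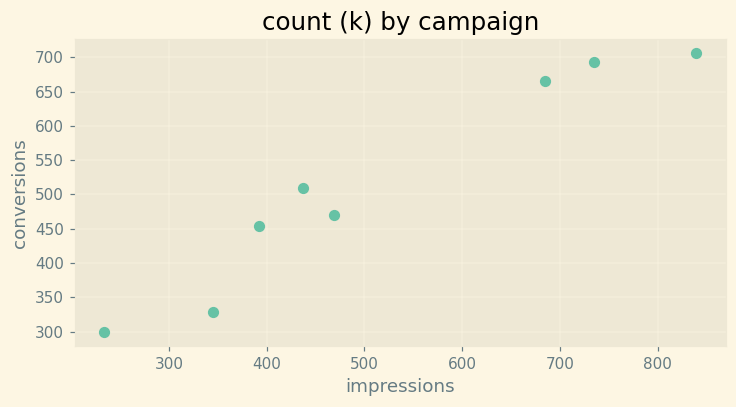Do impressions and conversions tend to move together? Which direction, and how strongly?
Points are positively correlated; strong (|r| ≈ 1.0).

positive, strong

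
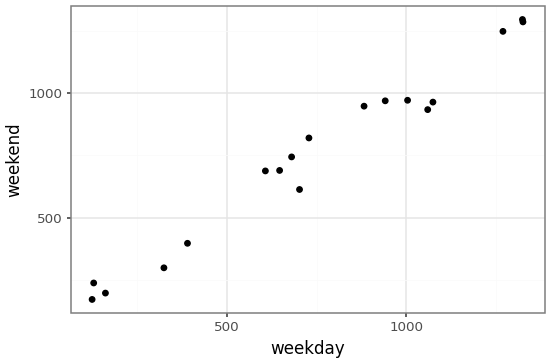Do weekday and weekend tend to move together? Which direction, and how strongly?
Points are positively correlated; strong (|r| ≈ 1.0).

positive, strong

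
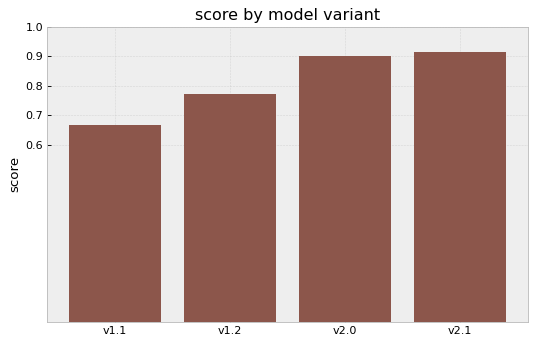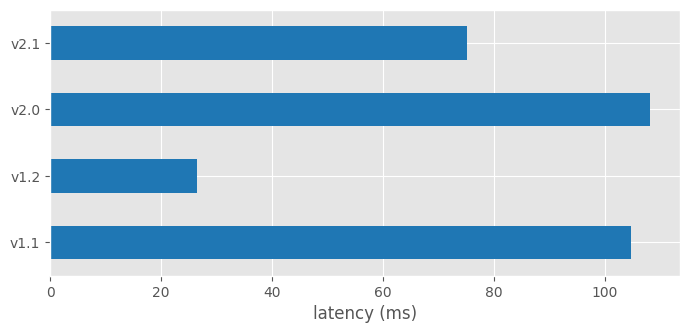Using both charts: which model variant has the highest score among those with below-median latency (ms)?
v2.1

Chart 2 median latency (ms) ≈ 90; below-median model variants: v1.2, v2.1. Among those, v2.1 has the highest score (≈ 0.9).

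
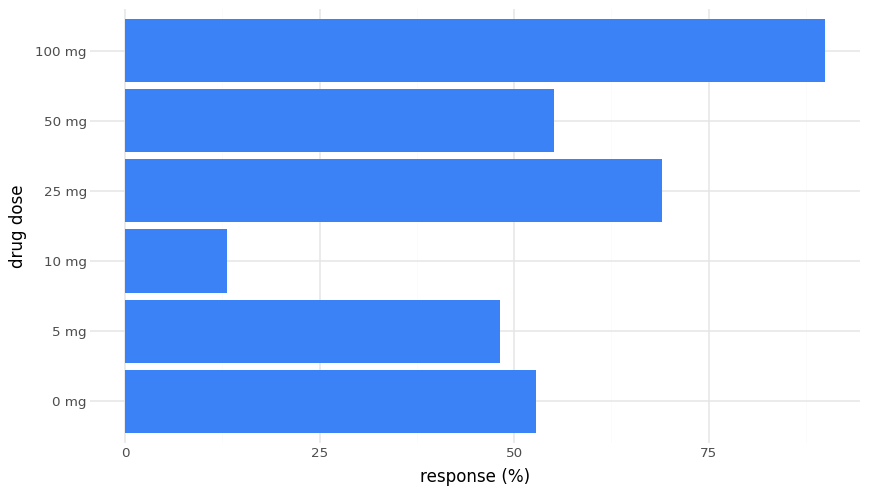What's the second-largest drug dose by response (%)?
Top 3: 100 mg ≈ 90, 25 mg ≈ 70, 50 mg ≈ 60.

25 mg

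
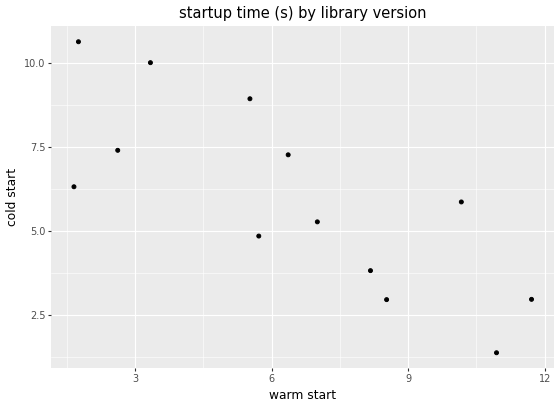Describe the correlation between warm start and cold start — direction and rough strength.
negative, strong

Points are negatively correlated; strong (|r| ≈ 0.8).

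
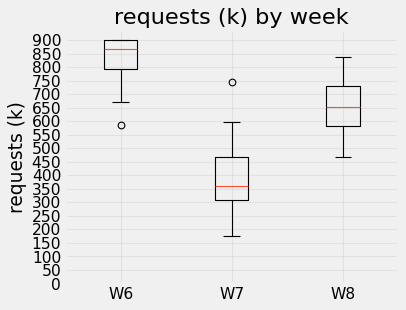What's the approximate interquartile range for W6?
Q3 ≈ 900, Q1 ≈ 800; IQR ≈ 100.

≈ 100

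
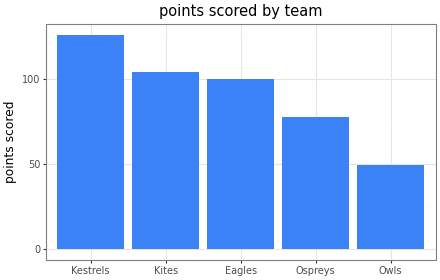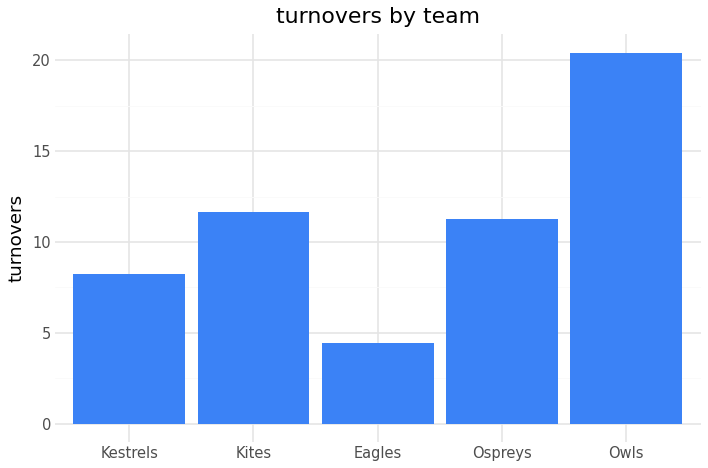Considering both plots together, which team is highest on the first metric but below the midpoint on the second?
Chart 2 median turnovers ≈ 12; below-median teams: Kestrels, Eagles. Among those, Kestrels has the highest points scored (≈ 120).

Kestrels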